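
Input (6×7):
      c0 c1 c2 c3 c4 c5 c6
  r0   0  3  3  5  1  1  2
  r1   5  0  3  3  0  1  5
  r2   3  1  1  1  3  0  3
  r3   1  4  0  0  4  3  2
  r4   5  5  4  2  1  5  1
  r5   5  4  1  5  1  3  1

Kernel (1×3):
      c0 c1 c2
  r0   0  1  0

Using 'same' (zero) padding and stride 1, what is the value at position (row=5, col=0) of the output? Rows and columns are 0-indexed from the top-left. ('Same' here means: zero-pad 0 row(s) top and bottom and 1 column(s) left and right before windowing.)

The receptive field on the zero-padded input at this output position is [0 5 4]. Elementwise product with the kernel and sum: 5·1.

5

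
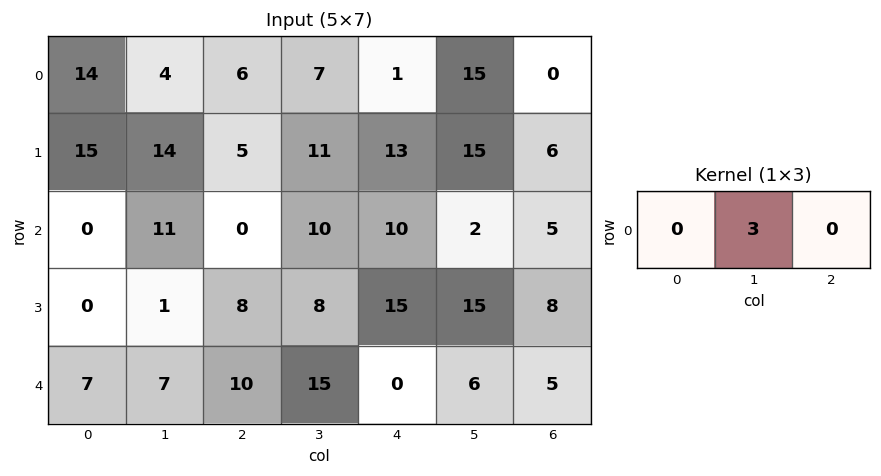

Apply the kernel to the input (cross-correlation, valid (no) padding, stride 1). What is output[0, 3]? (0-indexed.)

3

The receptive field on the input at this output position is [7 1 15]. Elementwise product with the kernel and sum: 1·3.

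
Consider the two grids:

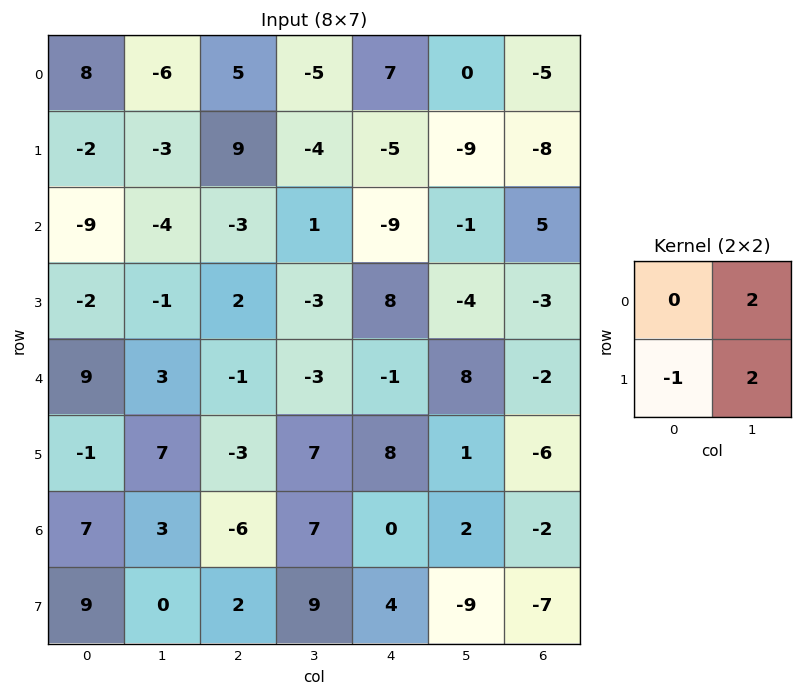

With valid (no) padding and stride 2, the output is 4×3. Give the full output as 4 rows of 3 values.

-16 -27 -13
-8 -6 -18
21 11 10
-3 30 -18

Output[0,0]: The receptive field on the input at this output position is [8 -6 / -2 -3]. Elementwise product with the kernel and sum: -6·2 + -2·-1 + -3·2.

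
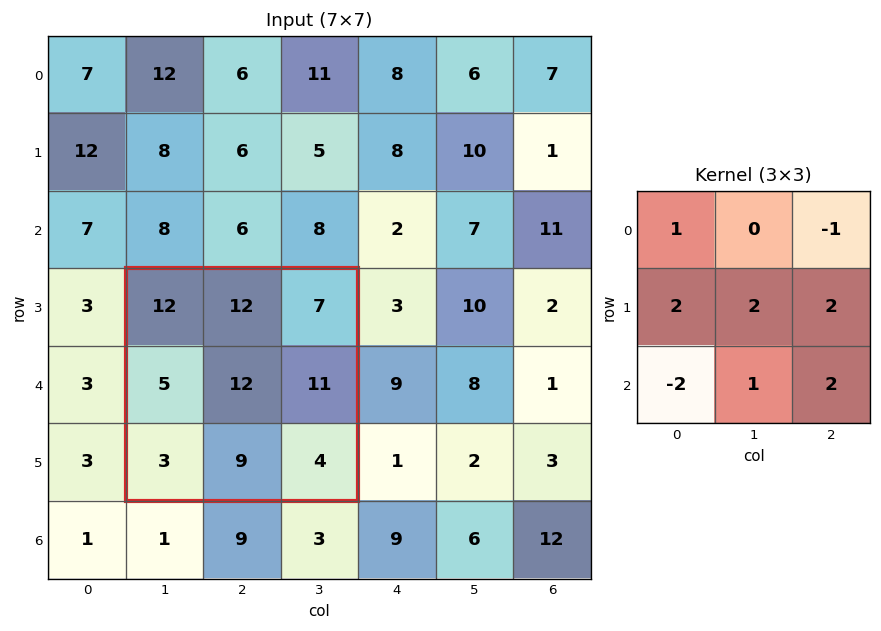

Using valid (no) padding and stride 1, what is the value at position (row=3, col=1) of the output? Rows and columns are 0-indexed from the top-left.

The receptive field on the input at this output position is [12 12 7 / 5 12 11 / 3 9 4]. Elementwise product with the kernel and sum: 12·1 + 7·-1 + 5·2 + 12·2 + 11·2 + 3·-2 + 9·1 + 4·2.

72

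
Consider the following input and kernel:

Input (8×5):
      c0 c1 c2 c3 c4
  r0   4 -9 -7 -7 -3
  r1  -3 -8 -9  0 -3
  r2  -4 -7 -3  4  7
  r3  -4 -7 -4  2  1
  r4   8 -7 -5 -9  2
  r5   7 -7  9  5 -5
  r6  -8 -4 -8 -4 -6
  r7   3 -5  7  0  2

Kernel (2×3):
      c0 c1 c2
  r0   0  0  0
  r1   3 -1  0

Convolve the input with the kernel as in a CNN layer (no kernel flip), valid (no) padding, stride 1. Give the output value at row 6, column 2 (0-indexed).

The receptive field on the input at this output position is [-8 -4 -6 / 7 0 2]. Elementwise product with the kernel and sum: 7·3 + 0·-1.

21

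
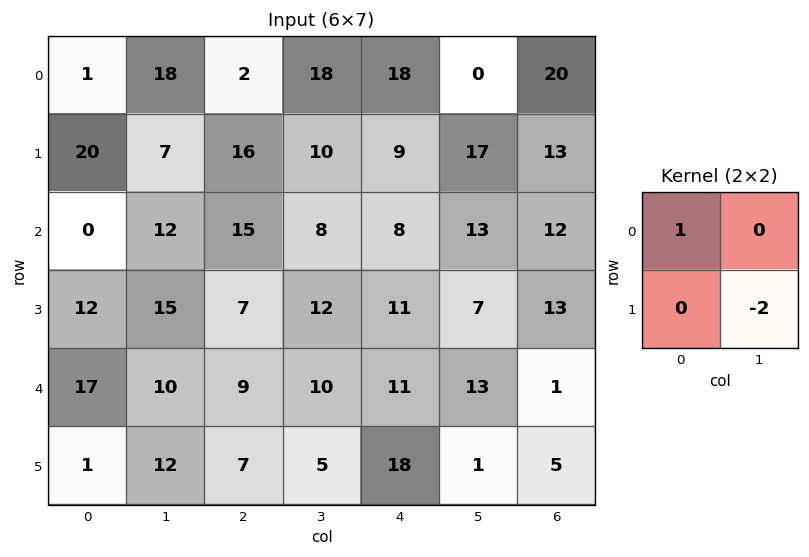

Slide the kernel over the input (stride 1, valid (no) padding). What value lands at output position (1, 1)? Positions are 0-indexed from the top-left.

The receptive field on the input at this output position is [7 16 / 12 15]. Elementwise product with the kernel and sum: 7·1 + 15·-2.

-23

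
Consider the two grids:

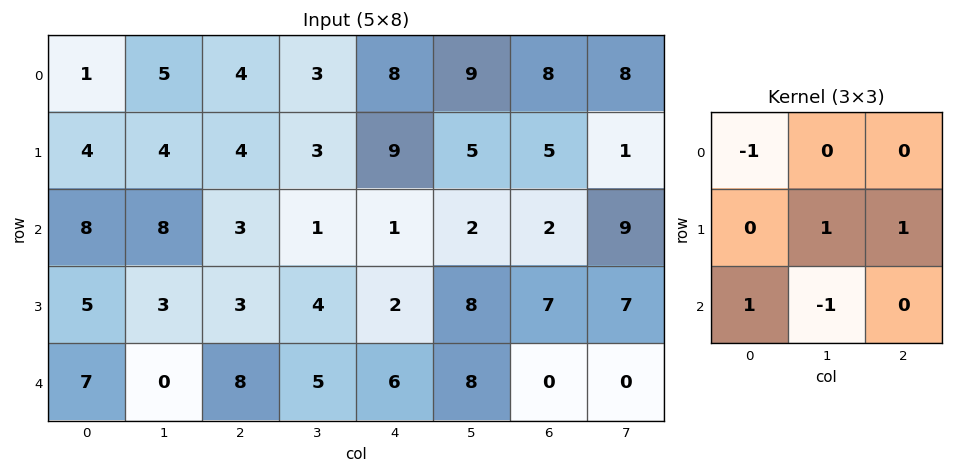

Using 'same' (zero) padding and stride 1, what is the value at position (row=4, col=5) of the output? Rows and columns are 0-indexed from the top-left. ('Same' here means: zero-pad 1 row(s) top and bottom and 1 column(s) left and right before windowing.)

The receptive field on the zero-padded input at this output position is [2 8 7 / 6 8 0 / 0 0 0]. Elementwise product with the kernel and sum: 2·-1 + 8·1 + 0·1 + 0·1 + 0·-1.

6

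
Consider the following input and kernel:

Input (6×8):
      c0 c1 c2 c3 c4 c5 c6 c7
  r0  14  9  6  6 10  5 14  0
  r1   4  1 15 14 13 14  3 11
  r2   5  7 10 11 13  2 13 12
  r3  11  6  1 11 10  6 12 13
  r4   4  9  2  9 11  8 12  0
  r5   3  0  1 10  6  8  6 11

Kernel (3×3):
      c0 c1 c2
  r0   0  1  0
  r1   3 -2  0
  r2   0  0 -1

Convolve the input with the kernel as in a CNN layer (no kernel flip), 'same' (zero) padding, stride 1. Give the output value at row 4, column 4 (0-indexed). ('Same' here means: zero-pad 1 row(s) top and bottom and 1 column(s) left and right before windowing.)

7

The receptive field on the zero-padded input at this output position is [11 10 6 / 9 11 8 / 10 6 8]. Elementwise product with the kernel and sum: 10·1 + 9·3 + 11·-2 + 8·-1.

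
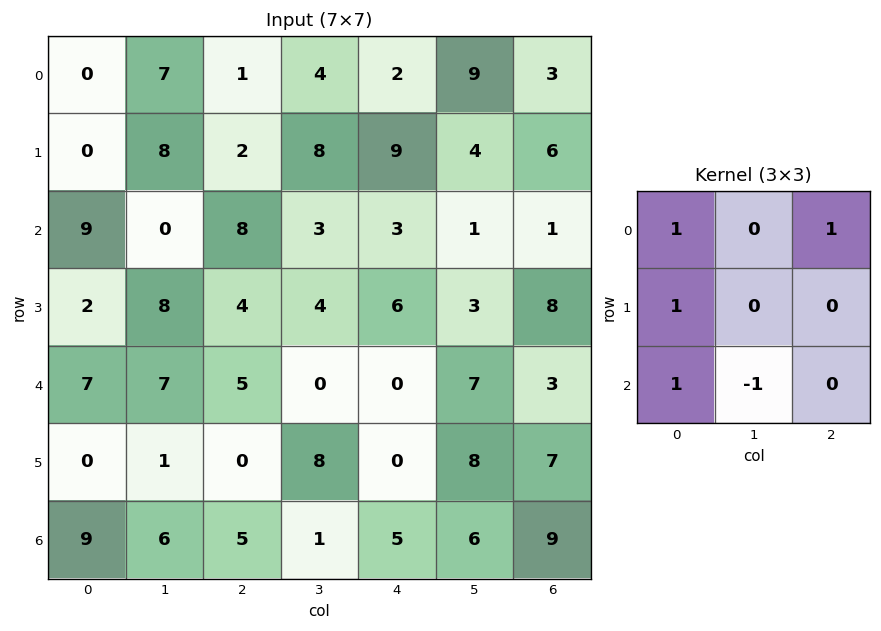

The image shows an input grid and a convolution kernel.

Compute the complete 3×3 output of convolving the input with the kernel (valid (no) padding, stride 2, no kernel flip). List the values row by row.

10 10 16
19 20 3
15 9 2

Output[0,0]: The receptive field on the input at this output position is [0 7 1 / 0 8 2 / 9 0 8]. Elementwise product with the kernel and sum: 0·1 + 1·1 + 0·1 + 9·1 + 0·-1.
Output[0,1]: The receptive field on the input at this output position is [1 4 2 / 2 8 9 / 8 3 3]. Elementwise product with the kernel and sum: 1·1 + 2·1 + 2·1 + 8·1 + 3·-1.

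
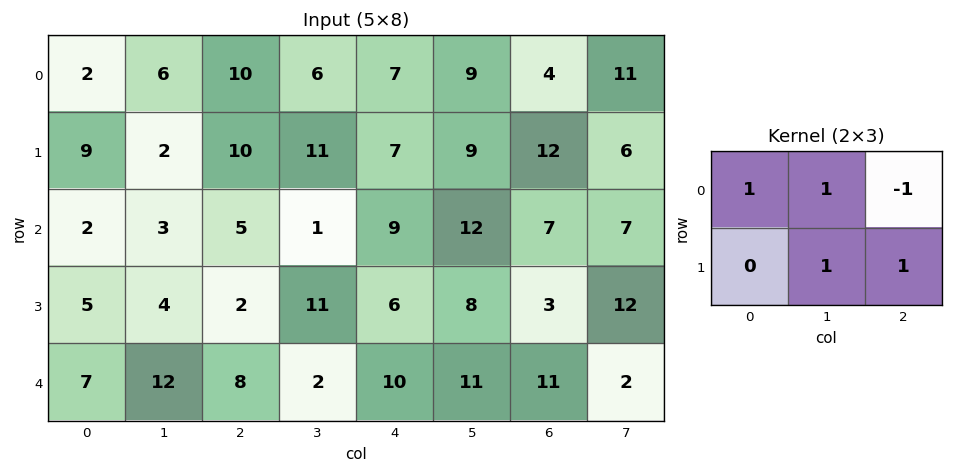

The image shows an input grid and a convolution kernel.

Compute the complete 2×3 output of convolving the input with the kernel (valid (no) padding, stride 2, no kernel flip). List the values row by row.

Output[0,0]: The receptive field on the input at this output position is [2 6 10 / 9 2 10]. Elementwise product with the kernel and sum: 2·1 + 6·1 + 10·-1 + 2·1 + 10·1.

10 27 33
6 14 25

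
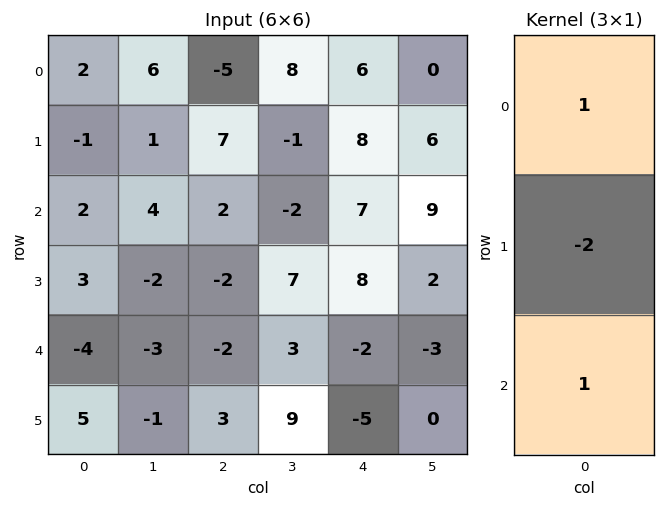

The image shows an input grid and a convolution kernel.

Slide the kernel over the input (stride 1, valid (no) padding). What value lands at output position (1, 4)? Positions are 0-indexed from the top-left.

2

The receptive field on the input at this output position is [8 / 7 / 8]. Elementwise product with the kernel and sum: 8·1 + 7·-2 + 8·1.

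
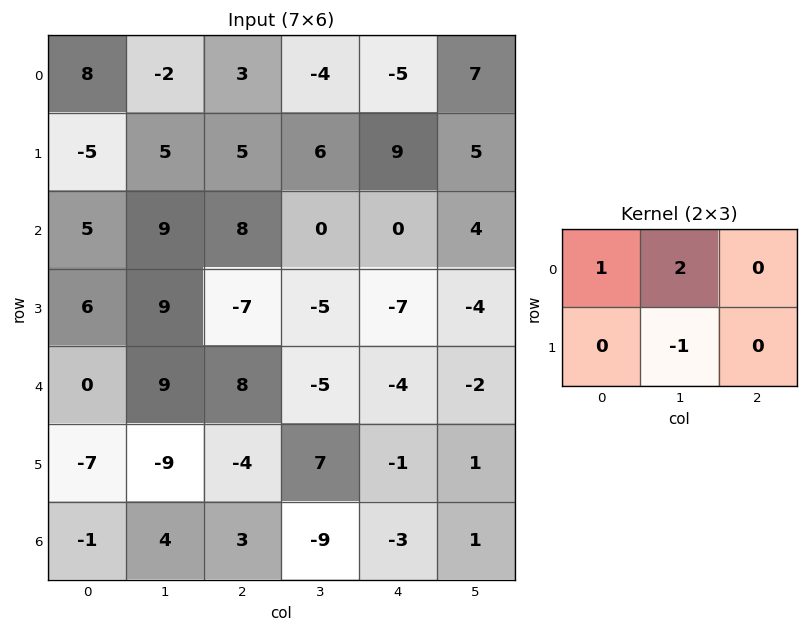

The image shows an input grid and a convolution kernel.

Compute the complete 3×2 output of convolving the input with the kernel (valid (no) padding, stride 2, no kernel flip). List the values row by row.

-1 -11
14 13
27 -9

Output[0,0]: The receptive field on the input at this output position is [8 -2 3 / -5 5 5]. Elementwise product with the kernel and sum: 8·1 + -2·2 + 5·-1.
Output[0,1]: The receptive field on the input at this output position is [3 -4 -5 / 5 6 9]. Elementwise product with the kernel and sum: 3·1 + -4·2 + 6·-1.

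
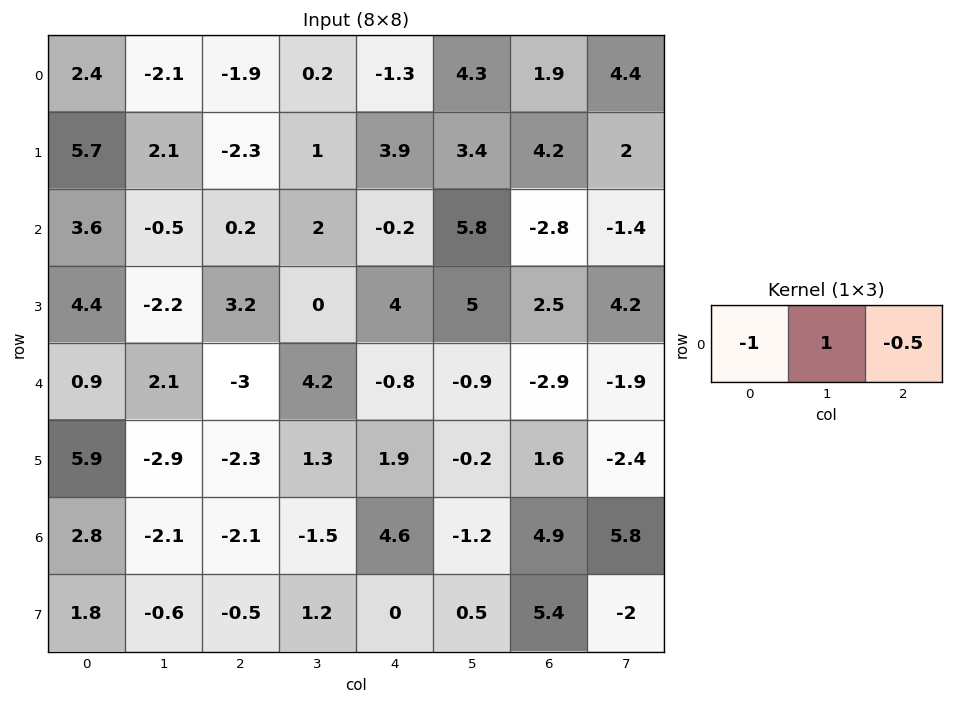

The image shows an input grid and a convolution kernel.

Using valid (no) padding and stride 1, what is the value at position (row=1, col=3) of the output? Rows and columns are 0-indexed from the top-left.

1.2

The receptive field on the input at this output position is [1 3.9 3.4]. Elementwise product with the kernel and sum: 1·-1 + 3.9·1 + 3.4·-0.5.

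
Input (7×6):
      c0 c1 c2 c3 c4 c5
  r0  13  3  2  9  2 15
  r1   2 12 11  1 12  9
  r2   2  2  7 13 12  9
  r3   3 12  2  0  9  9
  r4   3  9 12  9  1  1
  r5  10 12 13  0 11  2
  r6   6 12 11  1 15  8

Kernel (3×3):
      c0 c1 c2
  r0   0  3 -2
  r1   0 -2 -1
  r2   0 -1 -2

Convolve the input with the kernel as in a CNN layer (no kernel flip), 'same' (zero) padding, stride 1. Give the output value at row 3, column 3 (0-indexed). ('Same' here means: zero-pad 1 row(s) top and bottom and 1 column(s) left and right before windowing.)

The receptive field on the zero-padded input at this output position is [7 13 12 / 2 0 9 / 12 9 1]. Elementwise product with the kernel and sum: 13·3 + 12·-2 + 0·-2 + 9·-1 + 9·-1 + 1·-2.

-5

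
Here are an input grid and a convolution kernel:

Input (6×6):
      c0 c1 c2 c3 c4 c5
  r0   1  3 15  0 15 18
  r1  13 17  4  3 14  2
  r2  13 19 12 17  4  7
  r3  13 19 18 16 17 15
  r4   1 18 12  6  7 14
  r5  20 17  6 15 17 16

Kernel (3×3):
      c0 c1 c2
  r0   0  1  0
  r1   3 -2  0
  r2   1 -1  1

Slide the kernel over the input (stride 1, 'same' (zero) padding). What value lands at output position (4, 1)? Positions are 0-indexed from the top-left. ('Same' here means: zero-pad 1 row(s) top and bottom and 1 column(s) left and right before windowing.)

The receptive field on the zero-padded input at this output position is [13 19 18 / 1 18 12 / 20 17 6]. Elementwise product with the kernel and sum: 19·1 + 1·3 + 18·-2 + 20·1 + 17·-1 + 6·1.

-5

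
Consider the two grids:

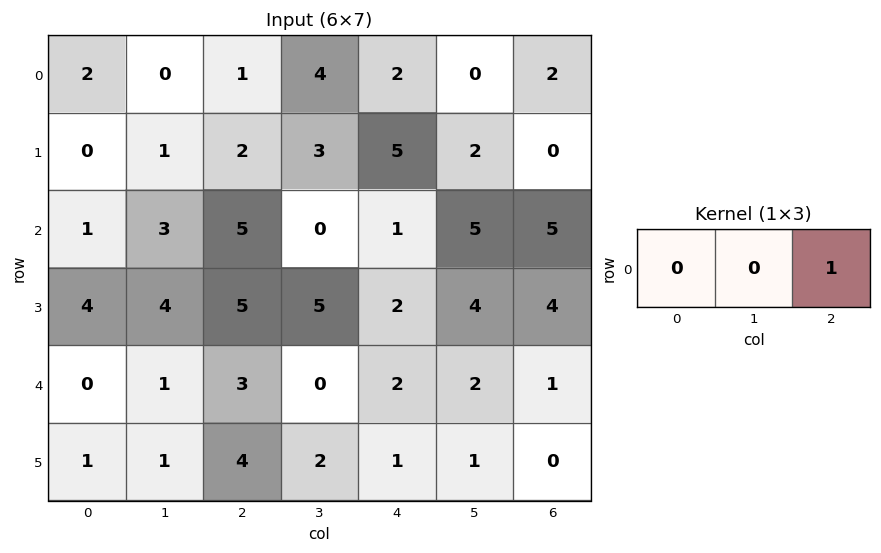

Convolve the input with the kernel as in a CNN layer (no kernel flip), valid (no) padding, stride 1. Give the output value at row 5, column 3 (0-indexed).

The receptive field on the input at this output position is [2 1 1]. Elementwise product with the kernel and sum: 1·1.

1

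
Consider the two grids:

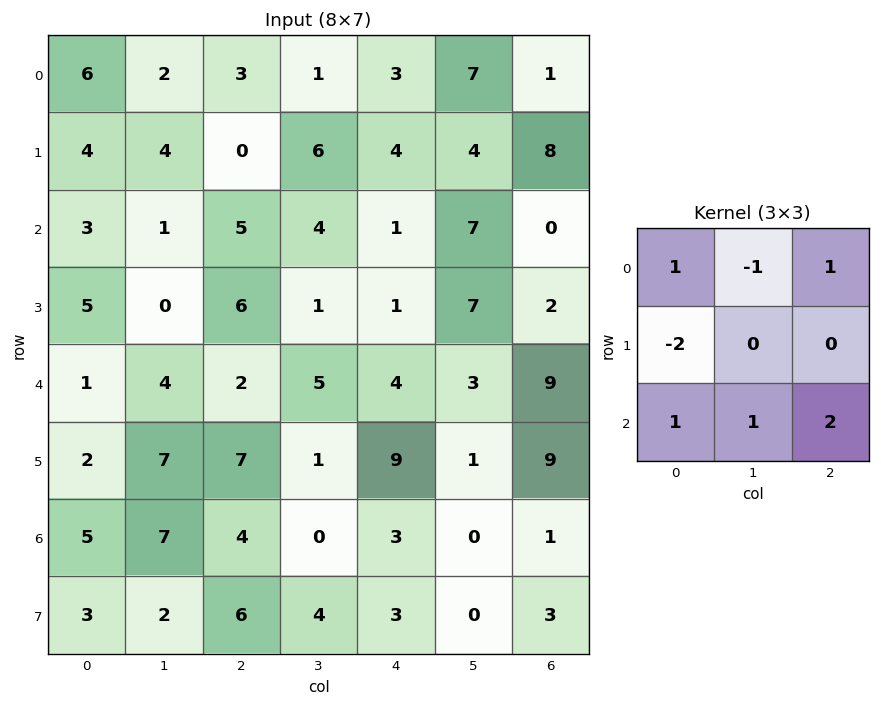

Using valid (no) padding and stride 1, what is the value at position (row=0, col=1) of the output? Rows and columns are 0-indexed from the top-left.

6

The receptive field on the input at this output position is [2 3 1 / 4 0 6 / 1 5 4]. Elementwise product with the kernel and sum: 2·1 + 3·-1 + 1·1 + 4·-2 + 1·1 + 5·1 + 4·2.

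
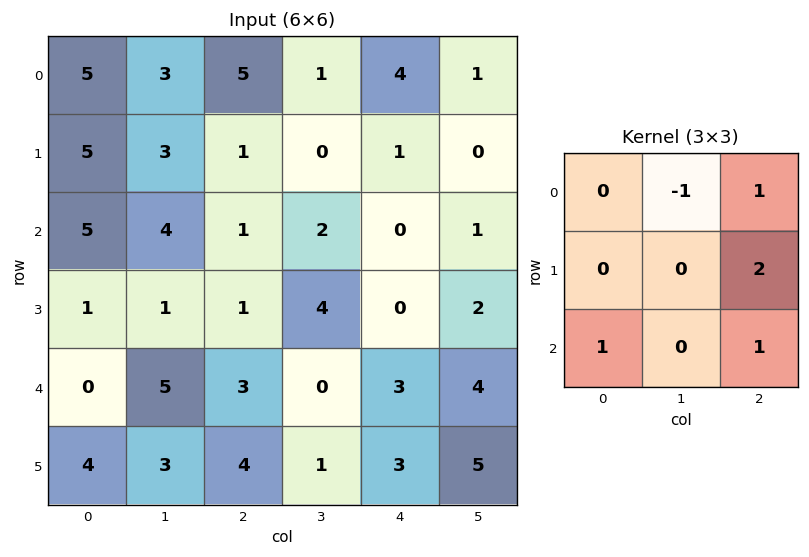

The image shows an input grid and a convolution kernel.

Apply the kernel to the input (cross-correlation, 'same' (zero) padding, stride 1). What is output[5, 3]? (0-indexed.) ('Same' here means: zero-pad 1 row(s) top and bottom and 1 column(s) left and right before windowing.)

The receptive field on the zero-padded input at this output position is [3 0 3 / 4 1 3 / 0 0 0]. Elementwise product with the kernel and sum: 0·-1 + 3·1 + 3·2 + 0·1 + 0·1.

9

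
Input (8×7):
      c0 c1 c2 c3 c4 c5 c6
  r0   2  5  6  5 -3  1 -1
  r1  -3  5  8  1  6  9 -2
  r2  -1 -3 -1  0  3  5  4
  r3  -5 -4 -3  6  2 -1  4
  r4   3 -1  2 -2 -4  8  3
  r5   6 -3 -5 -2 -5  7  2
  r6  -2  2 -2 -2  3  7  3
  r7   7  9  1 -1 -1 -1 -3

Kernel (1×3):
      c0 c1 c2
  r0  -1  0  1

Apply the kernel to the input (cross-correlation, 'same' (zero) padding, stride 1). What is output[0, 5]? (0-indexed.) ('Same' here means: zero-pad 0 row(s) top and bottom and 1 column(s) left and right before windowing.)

The receptive field on the zero-padded input at this output position is [-3 1 -1]. Elementwise product with the kernel and sum: -3·-1 + -1·1.

2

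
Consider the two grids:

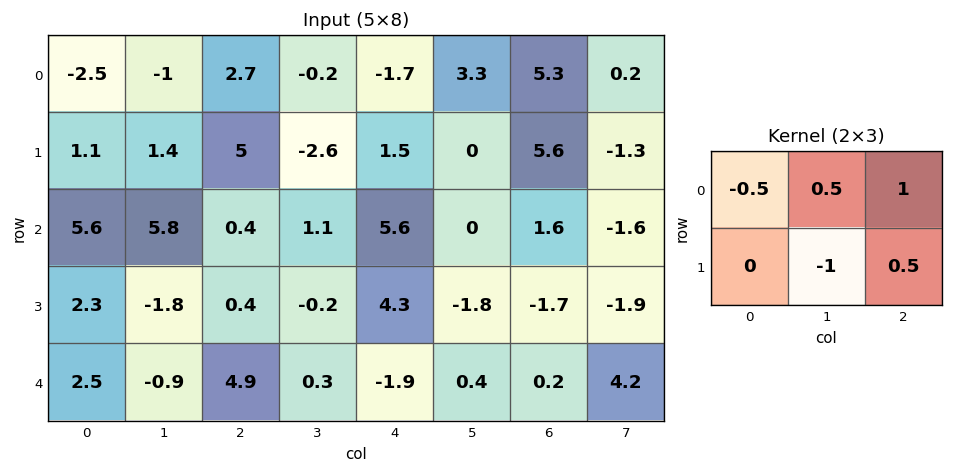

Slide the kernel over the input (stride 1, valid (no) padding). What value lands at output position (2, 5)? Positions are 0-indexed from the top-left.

-0.05

The receptive field on the input at this output position is [0 1.6 -1.6 / -1.8 -1.7 -1.9]. Elementwise product with the kernel and sum: 0·-0.5 + 1.6·0.5 + -1.6·1 + -1.7·-1 + -1.9·0.5.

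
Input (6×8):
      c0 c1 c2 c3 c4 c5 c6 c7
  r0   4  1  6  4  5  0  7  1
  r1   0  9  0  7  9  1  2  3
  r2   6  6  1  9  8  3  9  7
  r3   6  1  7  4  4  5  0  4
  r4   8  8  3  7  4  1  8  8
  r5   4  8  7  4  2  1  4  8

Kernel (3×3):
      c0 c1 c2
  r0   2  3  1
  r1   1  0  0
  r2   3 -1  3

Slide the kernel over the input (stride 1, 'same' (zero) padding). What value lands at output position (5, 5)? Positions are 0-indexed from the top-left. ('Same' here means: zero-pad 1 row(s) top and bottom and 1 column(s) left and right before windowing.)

The receptive field on the zero-padded input at this output position is [4 1 8 / 2 1 4 / 0 0 0]. Elementwise product with the kernel and sum: 4·2 + 1·3 + 8·1 + 2·1 + 0·3 + 0·-1 + 0·3.

21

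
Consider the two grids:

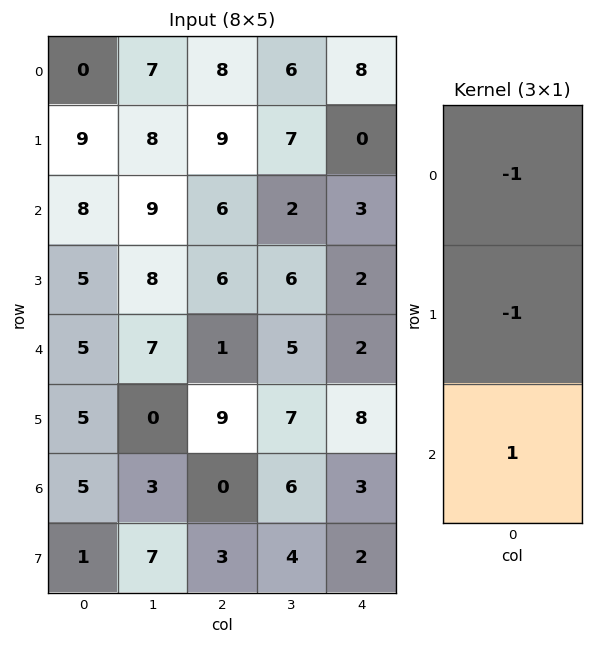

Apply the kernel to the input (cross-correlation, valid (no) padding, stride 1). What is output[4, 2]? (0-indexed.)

-10

The receptive field on the input at this output position is [1 / 9 / 0]. Elementwise product with the kernel and sum: 1·-1 + 9·-1 + 0·1.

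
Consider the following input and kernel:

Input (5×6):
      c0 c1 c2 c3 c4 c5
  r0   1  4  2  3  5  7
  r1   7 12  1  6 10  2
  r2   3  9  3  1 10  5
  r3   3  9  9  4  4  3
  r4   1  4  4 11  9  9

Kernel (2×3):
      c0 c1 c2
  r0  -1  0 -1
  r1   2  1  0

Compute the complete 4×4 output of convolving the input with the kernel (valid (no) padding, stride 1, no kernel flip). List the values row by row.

23 18 1 12
7 3 -4 4
9 17 9 6
-6 -1 6 24

Output[0,0]: The receptive field on the input at this output position is [1 4 2 / 7 12 1]. Elementwise product with the kernel and sum: 1·-1 + 2·-1 + 7·2 + 12·1.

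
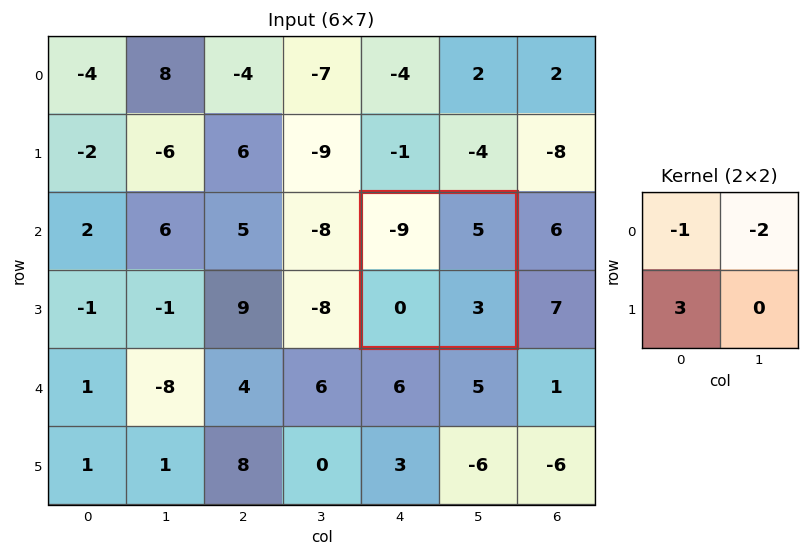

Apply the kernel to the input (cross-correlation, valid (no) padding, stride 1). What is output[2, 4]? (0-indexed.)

-1

The receptive field on the input at this output position is [-9 5 / 0 3]. Elementwise product with the kernel and sum: -9·-1 + 5·-2 + 0·3.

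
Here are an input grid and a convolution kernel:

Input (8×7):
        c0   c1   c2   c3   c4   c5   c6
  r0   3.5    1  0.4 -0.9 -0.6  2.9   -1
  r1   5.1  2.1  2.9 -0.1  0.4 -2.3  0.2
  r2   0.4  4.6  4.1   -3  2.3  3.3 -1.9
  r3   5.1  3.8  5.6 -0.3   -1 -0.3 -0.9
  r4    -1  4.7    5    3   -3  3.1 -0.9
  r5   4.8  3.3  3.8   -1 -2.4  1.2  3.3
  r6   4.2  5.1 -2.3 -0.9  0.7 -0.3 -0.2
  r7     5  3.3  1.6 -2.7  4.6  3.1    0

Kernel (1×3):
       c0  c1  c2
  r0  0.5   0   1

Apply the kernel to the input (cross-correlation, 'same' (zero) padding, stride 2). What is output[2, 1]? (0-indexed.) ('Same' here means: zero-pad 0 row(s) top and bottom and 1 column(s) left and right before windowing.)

5.35

The receptive field on the zero-padded input at this output position is [4.7 5 3]. Elementwise product with the kernel and sum: 4.7·0.5 + 3·1.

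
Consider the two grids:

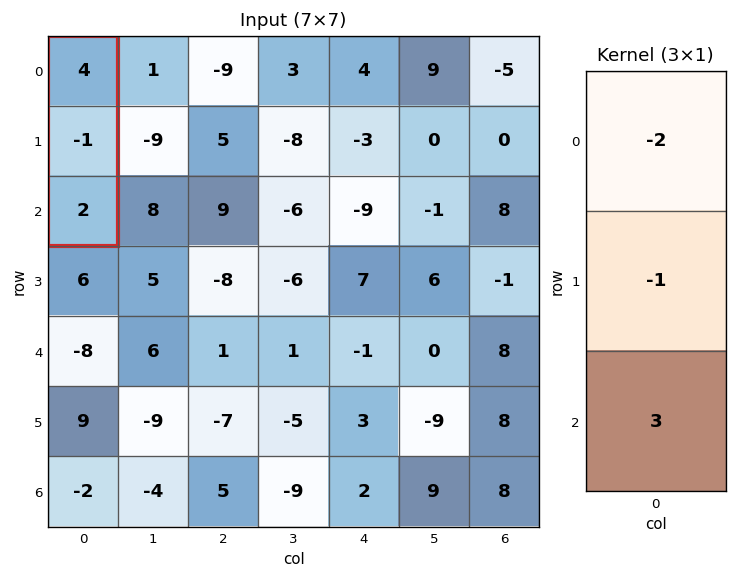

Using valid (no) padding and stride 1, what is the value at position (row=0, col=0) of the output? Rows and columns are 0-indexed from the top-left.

The receptive field on the input at this output position is [4 / -1 / 2]. Elementwise product with the kernel and sum: 4·-2 + -1·-1 + 2·3.

-1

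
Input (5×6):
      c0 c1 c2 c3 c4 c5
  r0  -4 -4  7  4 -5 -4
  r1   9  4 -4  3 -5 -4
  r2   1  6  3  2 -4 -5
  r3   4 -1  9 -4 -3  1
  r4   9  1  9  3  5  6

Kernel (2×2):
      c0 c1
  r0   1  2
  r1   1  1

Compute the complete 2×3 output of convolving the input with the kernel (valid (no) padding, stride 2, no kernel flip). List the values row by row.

1 14 -22
16 12 -16

Output[0,0]: The receptive field on the input at this output position is [-4 -4 / 9 4]. Elementwise product with the kernel and sum: -4·1 + -4·2 + 9·1 + 4·1.
Output[0,1]: The receptive field on the input at this output position is [7 4 / -4 3]. Elementwise product with the kernel and sum: 7·1 + 4·2 + -4·1 + 3·1.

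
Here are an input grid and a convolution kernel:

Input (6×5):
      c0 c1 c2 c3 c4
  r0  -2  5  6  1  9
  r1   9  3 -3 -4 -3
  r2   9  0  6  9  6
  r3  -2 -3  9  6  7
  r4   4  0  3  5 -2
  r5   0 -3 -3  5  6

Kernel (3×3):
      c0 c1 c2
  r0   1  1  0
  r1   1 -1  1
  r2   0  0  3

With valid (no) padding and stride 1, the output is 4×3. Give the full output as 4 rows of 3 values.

Output[0,0]: The receptive field on the input at this output position is [-2 5 6 / 9 3 -3 / 9 0 6]. Elementwise product with the kernel and sum: -2·1 + 5·1 + 9·1 + 3·-1 + -3·1 + 6·3.
Output[0,1]: The receptive field on the input at this output position is [5 6 1 / 3 -3 -4 / 0 6 9]. Elementwise product with the kernel and sum: 5·1 + 6·1 + 3·1 + -3·-1 + -4·1 + 9·3.

24 40 23
54 21 17
28 15 19
-7 23 29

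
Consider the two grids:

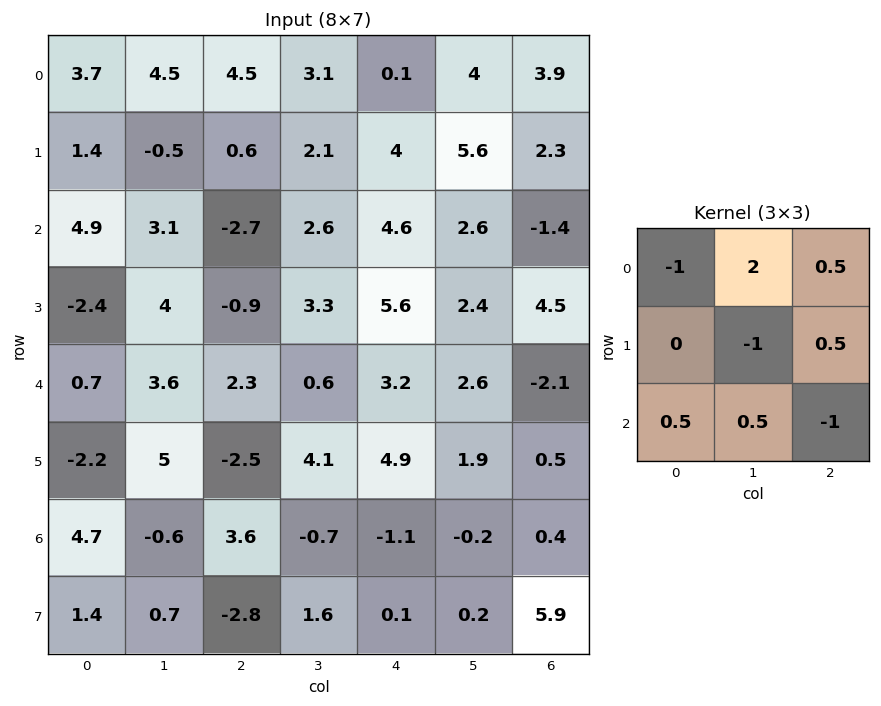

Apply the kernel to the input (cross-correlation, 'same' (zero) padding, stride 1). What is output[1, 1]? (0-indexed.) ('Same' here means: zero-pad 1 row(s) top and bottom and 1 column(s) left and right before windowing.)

The receptive field on the zero-padded input at this output position is [3.7 4.5 4.5 / 1.4 -0.5 0.6 / 4.9 3.1 -2.7]. Elementwise product with the kernel and sum: 3.7·-1 + 4.5·2 + 4.5·0.5 + -0.5·-1 + 0.6·0.5 + 4.9·0.5 + 3.1·0.5 + -2.7·-1.

15.05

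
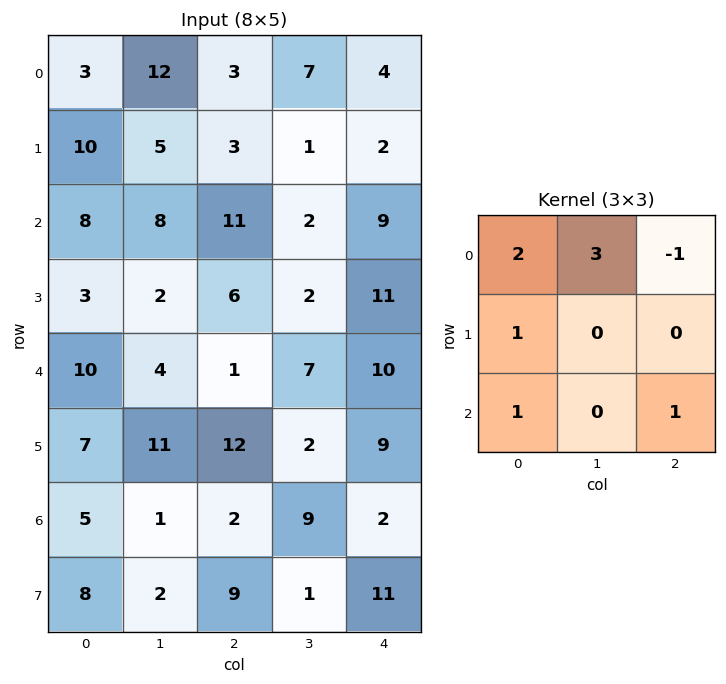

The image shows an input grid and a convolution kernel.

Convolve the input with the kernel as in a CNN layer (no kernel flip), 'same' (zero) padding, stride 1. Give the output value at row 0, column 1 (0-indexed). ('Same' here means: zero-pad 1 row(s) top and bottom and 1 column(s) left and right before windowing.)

16

The receptive field on the zero-padded input at this output position is [0 0 0 / 3 12 3 / 10 5 3]. Elementwise product with the kernel and sum: 0·2 + 0·3 + 0·-1 + 3·1 + 10·1 + 3·1.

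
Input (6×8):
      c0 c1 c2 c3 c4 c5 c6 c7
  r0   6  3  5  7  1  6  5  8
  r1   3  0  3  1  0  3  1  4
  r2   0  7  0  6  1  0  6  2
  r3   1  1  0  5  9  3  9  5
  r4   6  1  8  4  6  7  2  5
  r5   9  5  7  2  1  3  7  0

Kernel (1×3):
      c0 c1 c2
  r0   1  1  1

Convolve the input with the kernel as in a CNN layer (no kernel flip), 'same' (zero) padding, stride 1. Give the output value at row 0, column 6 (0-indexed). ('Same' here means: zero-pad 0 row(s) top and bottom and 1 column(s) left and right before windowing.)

The receptive field on the zero-padded input at this output position is [6 5 8]. Elementwise product with the kernel and sum: 6·1 + 5·1 + 8·1.

19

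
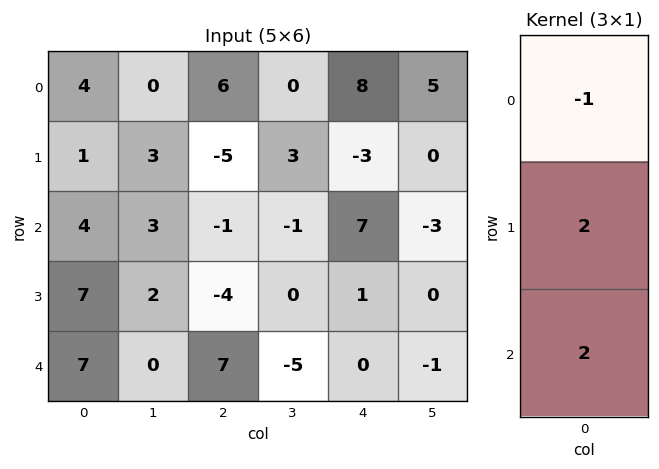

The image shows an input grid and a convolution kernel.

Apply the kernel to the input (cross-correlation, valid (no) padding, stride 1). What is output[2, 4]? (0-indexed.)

The receptive field on the input at this output position is [7 / 1 / 0]. Elementwise product with the kernel and sum: 7·-1 + 1·2 + 0·2.

-5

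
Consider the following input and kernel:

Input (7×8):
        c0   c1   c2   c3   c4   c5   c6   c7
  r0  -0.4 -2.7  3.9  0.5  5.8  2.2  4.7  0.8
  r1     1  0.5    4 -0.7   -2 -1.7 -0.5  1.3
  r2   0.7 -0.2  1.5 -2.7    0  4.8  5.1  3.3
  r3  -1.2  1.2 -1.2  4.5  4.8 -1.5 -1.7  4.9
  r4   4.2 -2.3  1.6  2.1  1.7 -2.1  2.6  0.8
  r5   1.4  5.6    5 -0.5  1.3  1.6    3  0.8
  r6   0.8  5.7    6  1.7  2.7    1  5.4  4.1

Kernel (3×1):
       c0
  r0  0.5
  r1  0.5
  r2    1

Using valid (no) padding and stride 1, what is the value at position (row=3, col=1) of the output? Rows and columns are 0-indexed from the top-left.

5.05

The receptive field on the input at this output position is [1.2 / -2.3 / 5.6]. Elementwise product with the kernel and sum: 1.2·0.5 + -2.3·0.5 + 5.6·1.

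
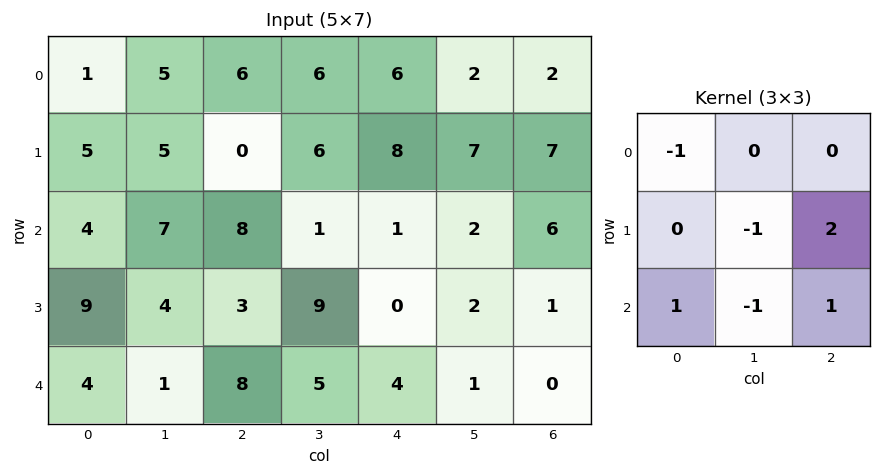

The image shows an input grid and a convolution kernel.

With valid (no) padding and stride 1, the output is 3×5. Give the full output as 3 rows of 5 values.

-1 7 12 2 6
12 -1 -5 8 1
9 6 -10 5 2

Output[0,0]: The receptive field on the input at this output position is [1 5 6 / 5 5 0 / 4 7 8]. Elementwise product with the kernel and sum: 1·-1 + 5·-1 + 0·2 + 4·1 + 7·-1 + 8·1.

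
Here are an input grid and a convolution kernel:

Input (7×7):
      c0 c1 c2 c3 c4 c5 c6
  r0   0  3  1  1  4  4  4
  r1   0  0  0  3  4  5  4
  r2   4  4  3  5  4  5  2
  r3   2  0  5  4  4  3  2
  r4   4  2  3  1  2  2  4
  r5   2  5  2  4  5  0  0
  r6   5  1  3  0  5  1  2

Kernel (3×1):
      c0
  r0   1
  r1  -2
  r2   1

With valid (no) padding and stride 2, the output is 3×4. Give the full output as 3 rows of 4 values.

4 4 0 -2
4 -4 -2 2
5 2 -3 6

Output[0,0]: The receptive field on the input at this output position is [0 / 0 / 4]. Elementwise product with the kernel and sum: 0·1 + 0·-2 + 4·1.
Output[0,1]: The receptive field on the input at this output position is [1 / 0 / 3]. Elementwise product with the kernel and sum: 1·1 + 0·-2 + 3·1.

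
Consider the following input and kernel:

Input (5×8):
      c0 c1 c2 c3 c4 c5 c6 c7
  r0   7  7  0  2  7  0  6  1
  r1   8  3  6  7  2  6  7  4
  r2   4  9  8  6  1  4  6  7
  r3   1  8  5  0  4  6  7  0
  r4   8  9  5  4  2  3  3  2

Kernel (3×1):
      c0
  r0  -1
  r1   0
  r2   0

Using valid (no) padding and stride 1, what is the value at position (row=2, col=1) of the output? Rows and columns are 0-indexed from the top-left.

-9

The receptive field on the input at this output position is [9 / 8 / 9]. Elementwise product with the kernel and sum: 9·-1.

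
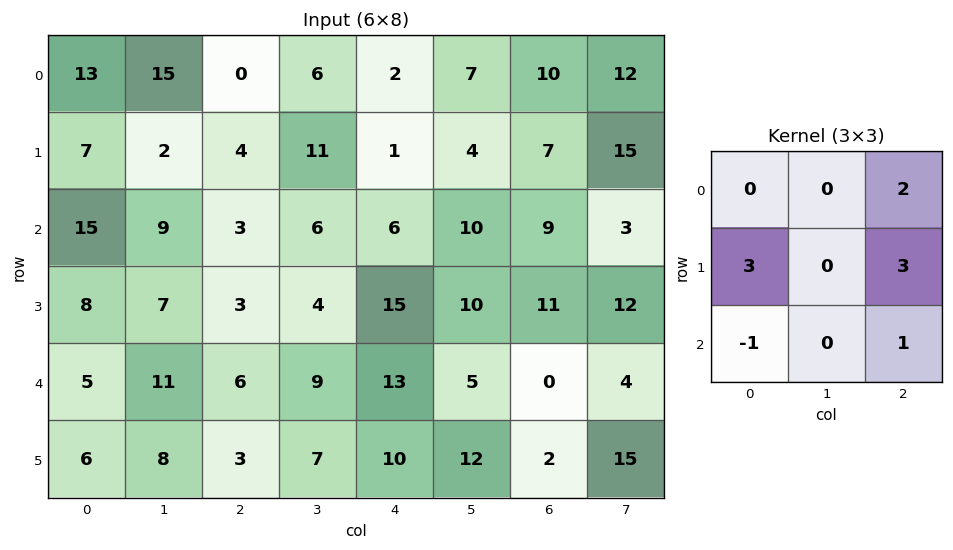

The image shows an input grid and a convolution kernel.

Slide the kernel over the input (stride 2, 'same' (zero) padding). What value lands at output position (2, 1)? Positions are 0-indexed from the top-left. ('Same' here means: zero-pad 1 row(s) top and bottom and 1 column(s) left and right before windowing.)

The receptive field on the zero-padded input at this output position is [7 3 4 / 11 6 9 / 8 3 7]. Elementwise product with the kernel and sum: 4·2 + 11·3 + 9·3 + 8·-1 + 7·1.

67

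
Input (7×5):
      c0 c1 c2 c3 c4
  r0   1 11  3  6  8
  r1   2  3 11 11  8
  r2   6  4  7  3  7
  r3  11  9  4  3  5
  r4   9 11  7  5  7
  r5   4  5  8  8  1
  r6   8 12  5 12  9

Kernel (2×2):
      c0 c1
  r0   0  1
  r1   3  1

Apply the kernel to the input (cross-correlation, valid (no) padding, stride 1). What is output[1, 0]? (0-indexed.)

The receptive field on the input at this output position is [2 3 / 6 4]. Elementwise product with the kernel and sum: 3·1 + 6·3 + 4·1.

25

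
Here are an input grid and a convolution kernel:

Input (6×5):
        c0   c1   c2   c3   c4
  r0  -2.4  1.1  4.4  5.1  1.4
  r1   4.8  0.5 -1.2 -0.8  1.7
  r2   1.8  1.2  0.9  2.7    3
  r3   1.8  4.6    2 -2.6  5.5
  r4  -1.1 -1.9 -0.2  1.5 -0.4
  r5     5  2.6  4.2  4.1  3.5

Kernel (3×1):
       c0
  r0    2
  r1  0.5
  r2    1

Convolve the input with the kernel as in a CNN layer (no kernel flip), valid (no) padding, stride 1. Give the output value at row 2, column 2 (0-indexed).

2.6

The receptive field on the input at this output position is [0.9 / 2 / -0.2]. Elementwise product with the kernel and sum: 0.9·2 + 2·0.5 + -0.2·1.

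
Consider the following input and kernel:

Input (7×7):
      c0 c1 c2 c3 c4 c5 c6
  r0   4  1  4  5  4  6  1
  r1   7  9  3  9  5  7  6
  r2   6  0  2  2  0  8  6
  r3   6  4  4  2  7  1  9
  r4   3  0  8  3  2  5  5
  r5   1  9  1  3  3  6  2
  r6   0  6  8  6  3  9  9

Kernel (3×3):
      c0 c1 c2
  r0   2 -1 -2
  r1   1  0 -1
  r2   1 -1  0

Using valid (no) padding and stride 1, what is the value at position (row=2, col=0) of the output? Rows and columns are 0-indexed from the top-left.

13

The receptive field on the input at this output position is [6 0 2 / 6 4 4 / 3 0 8]. Elementwise product with the kernel and sum: 6·2 + 0·-1 + 2·-2 + 6·1 + 4·-1 + 3·1 + 0·-1.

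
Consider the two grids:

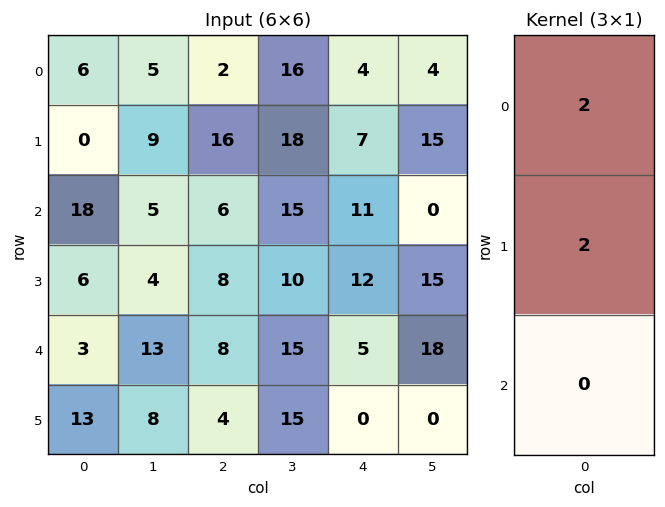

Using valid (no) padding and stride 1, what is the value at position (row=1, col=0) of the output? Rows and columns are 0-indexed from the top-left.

36

The receptive field on the input at this output position is [0 / 18 / 6]. Elementwise product with the kernel and sum: 0·2 + 18·2.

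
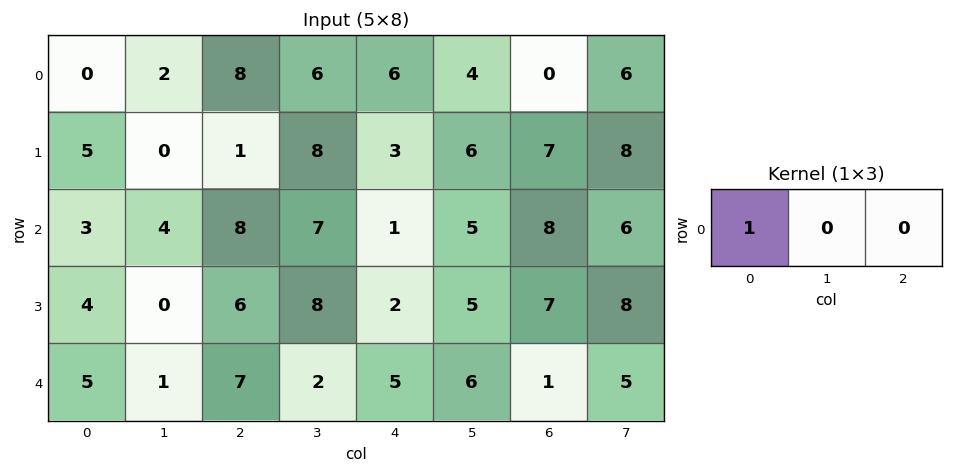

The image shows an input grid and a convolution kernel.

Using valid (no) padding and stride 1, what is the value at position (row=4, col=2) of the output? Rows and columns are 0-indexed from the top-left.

7

The receptive field on the input at this output position is [7 2 5]. Elementwise product with the kernel and sum: 7·1.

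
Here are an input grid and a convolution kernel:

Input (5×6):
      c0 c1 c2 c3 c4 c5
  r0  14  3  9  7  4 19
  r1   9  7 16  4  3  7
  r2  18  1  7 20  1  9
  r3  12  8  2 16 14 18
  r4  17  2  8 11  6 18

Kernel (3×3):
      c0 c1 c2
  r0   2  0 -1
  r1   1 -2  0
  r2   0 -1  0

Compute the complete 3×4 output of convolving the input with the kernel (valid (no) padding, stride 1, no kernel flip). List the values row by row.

Output[0,0]: The receptive field on the input at this output position is [14 3 9 / 9 7 16 / 18 1 7]. Elementwise product with the kernel and sum: 14·2 + 9·-1 + 9·1 + 7·-2 + 1·-1.
Output[0,1]: The receptive field on the input at this output position is [3 9 7 / 7 16 4 / 1 7 20]. Elementwise product with the kernel and sum: 3·2 + 7·-1 + 7·1 + 16·-2 + 7·-1.

13 -33 2 -8
10 -5 -20 5
23 -22 -28 13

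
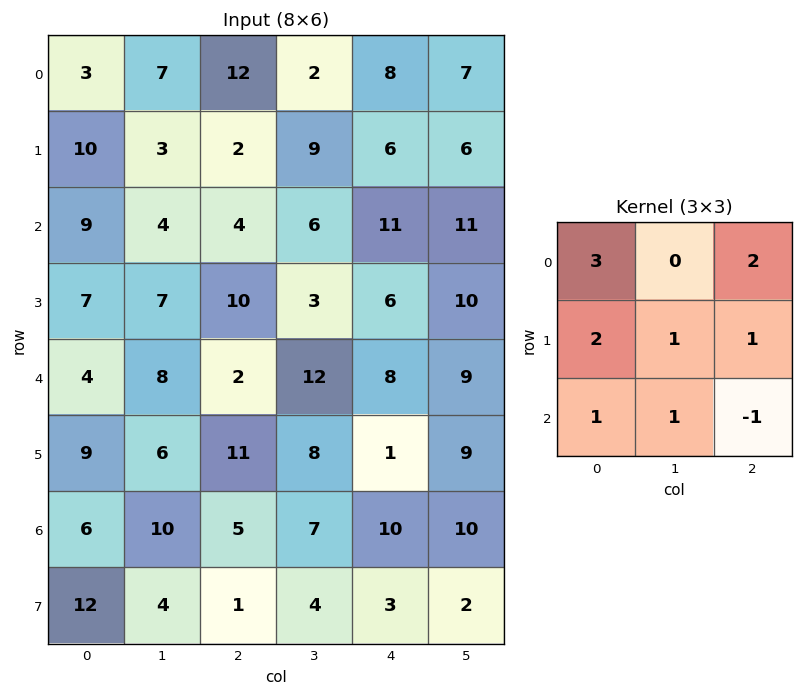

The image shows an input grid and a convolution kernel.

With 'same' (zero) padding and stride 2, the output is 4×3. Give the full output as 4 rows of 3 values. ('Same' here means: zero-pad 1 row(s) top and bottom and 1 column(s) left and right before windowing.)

Output[0,0]: The receptive field on the zero-padded input at this output position is [0 0 0 / 0 3 7 / 0 10 3]. Elementwise product with the kernel and sum: 0·3 + 0·2 + 0·2 + 3·1 + 7·1 + 0·1 + 10·1 + 3·-1.
Output[0,1]: The receptive field on the zero-padded input at this output position is [0 0 0 / 7 12 2 / 3 2 9]. Elementwise product with the kernel and sum: 0·3 + 0·2 + 7·2 + 12·1 + 2·1 + 3·1 + 2·1 + 9·-1.

17 24 28
19 59 72
29 66 70
36 67 81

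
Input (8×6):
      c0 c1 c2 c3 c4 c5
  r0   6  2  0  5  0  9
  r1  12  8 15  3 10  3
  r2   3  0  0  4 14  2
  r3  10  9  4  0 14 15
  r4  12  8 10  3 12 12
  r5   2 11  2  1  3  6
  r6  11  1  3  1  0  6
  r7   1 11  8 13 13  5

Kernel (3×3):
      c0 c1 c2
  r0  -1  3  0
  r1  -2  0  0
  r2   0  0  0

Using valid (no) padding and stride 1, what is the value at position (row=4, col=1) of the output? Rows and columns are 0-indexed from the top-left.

The receptive field on the input at this output position is [8 10 3 / 11 2 1 / 1 3 1]. Elementwise product with the kernel and sum: 8·-1 + 10·3 + 11·-2.

0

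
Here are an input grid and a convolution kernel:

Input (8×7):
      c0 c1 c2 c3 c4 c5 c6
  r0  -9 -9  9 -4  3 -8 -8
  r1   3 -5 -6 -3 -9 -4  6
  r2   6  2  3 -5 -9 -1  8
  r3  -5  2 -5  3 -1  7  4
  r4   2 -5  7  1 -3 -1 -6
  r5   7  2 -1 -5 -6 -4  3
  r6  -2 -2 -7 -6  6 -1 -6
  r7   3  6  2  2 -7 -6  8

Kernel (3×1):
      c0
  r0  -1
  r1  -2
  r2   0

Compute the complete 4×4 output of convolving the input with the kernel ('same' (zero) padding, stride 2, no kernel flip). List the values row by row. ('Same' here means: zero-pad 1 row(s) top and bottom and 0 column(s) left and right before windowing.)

18 -18 -6 16
-15 0 27 -22
1 -9 7 8
-3 15 -6 9

Output[0,0]: The receptive field on the zero-padded input at this output position is [0 / -9 / 3]. Elementwise product with the kernel and sum: 0·-1 + -9·-2.
Output[0,1]: The receptive field on the zero-padded input at this output position is [0 / 9 / -6]. Elementwise product with the kernel and sum: 0·-1 + 9·-2.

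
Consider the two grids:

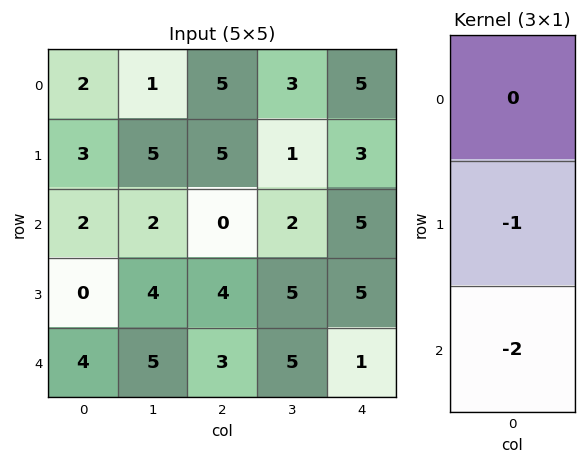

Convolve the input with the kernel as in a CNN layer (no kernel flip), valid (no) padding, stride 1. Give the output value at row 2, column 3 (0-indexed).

The receptive field on the input at this output position is [2 / 5 / 5]. Elementwise product with the kernel and sum: 5·-1 + 5·-2.

-15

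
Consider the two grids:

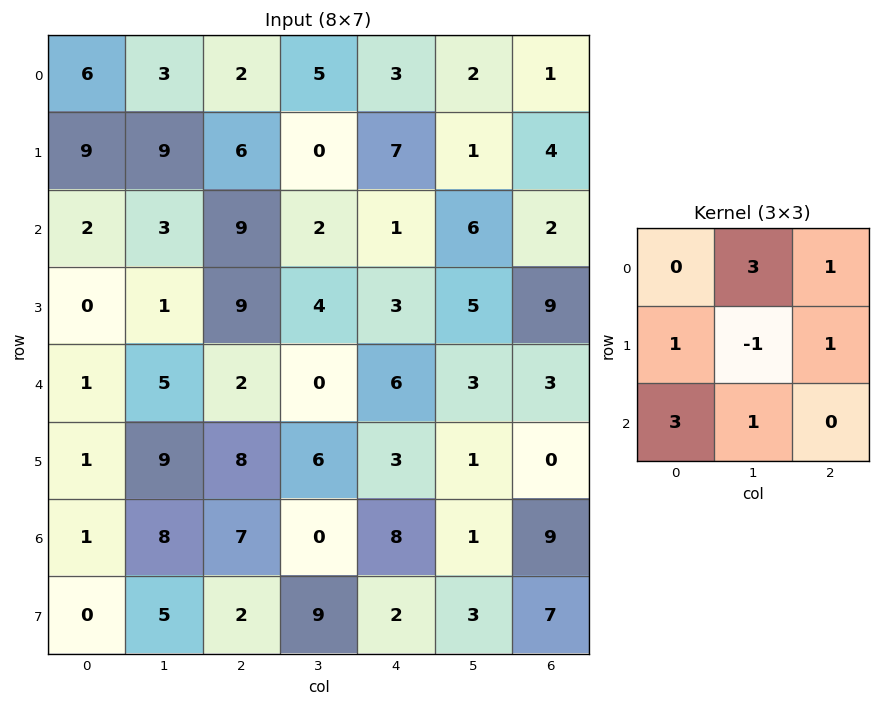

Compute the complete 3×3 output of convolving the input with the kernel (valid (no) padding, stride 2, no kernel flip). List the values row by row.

26 60 26
34 21 48
28 32 39

Output[0,0]: The receptive field on the input at this output position is [6 3 2 / 9 9 6 / 2 3 9]. Elementwise product with the kernel and sum: 3·3 + 2·1 + 9·1 + 9·-1 + 6·1 + 2·3 + 3·1.
Output[0,1]: The receptive field on the input at this output position is [2 5 3 / 6 0 7 / 9 2 1]. Elementwise product with the kernel and sum: 5·3 + 3·1 + 6·1 + 0·-1 + 7·1 + 9·3 + 2·1.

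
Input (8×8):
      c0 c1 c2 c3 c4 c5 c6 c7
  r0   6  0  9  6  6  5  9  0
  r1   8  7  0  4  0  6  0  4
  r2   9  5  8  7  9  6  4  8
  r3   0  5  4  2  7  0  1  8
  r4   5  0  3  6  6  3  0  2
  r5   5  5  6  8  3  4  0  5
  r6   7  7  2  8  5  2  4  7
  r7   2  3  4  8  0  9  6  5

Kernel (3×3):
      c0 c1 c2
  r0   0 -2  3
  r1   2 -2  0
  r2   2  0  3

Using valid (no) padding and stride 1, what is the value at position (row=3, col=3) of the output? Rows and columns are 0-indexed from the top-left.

The receptive field on the input at this output position is [2 7 0 / 6 6 3 / 8 3 4]. Elementwise product with the kernel and sum: 7·-2 + 0·3 + 6·2 + 6·-2 + 8·2 + 4·3.

14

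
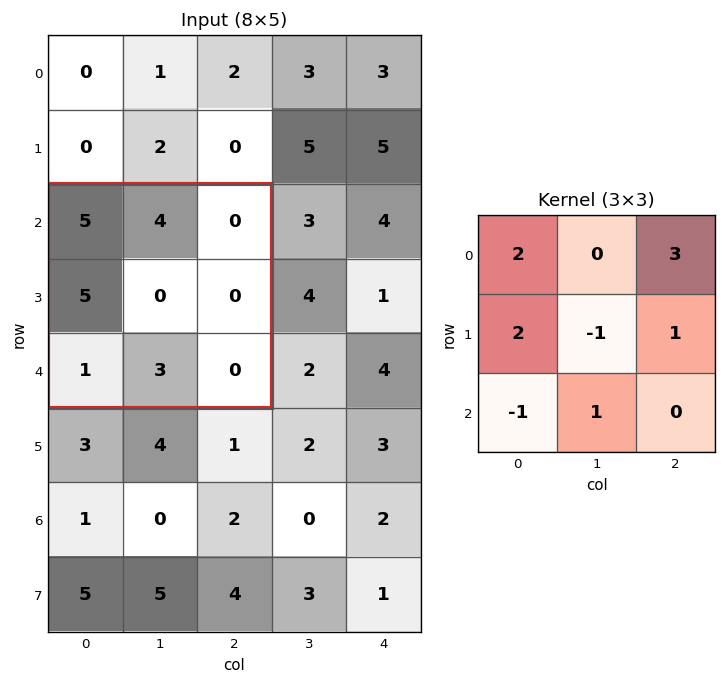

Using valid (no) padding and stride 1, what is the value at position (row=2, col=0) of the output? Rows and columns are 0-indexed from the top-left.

The receptive field on the input at this output position is [5 4 0 / 5 0 0 / 1 3 0]. Elementwise product with the kernel and sum: 5·2 + 0·3 + 5·2 + 0·-1 + 0·1 + 1·-1 + 3·1.

22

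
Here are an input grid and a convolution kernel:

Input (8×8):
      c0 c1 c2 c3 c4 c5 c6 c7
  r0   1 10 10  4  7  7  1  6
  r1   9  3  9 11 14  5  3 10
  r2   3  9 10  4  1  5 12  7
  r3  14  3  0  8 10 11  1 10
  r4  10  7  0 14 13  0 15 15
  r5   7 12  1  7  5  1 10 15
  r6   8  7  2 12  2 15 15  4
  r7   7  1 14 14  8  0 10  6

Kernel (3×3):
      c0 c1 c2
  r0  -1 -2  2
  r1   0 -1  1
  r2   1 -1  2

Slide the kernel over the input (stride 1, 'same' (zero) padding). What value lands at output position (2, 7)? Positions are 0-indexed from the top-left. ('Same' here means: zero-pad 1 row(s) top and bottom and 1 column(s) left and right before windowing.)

-39

The receptive field on the zero-padded input at this output position is [3 10 0 / 12 7 0 / 1 10 0]. Elementwise product with the kernel and sum: 3·-1 + 10·-2 + 0·2 + 7·-1 + 0·1 + 1·1 + 10·-1 + 0·2.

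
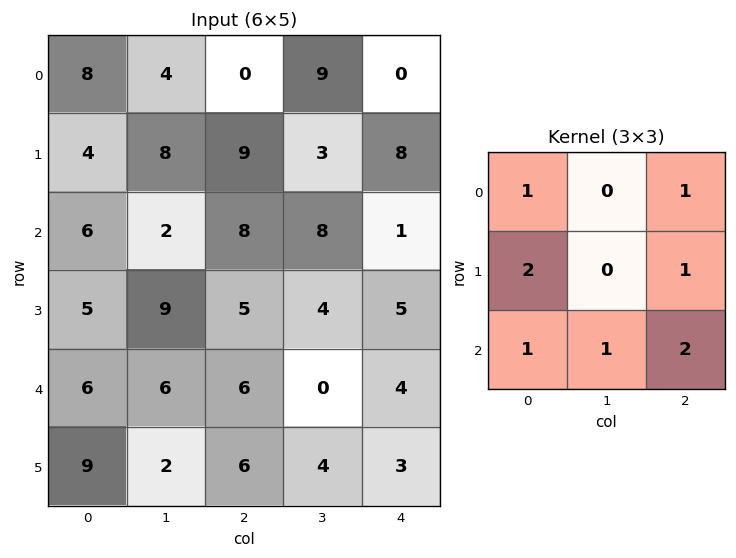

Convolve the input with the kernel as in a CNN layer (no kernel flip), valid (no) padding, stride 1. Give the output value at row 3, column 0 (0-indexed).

51

The receptive field on the input at this output position is [5 9 5 / 6 6 6 / 9 2 6]. Elementwise product with the kernel and sum: 5·1 + 5·1 + 6·2 + 6·1 + 9·1 + 2·1 + 6·2.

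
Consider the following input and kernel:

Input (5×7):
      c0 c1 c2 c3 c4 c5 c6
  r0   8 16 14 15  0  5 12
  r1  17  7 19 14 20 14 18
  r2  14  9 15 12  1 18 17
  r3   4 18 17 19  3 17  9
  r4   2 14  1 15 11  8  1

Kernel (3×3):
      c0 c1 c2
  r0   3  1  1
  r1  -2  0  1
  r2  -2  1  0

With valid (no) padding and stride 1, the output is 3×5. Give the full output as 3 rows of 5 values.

Output[0,0]: The receptive field on the input at this output position is [8 16 14 / 17 7 19 / 14 9 15]. Elementwise product with the kernel and sum: 8·3 + 16·1 + 14·1 + 17·-2 + 19·1 + 14·-2 + 9·1.

20 74 21 13 11
74 29 47 35 118
85 10 40 15 27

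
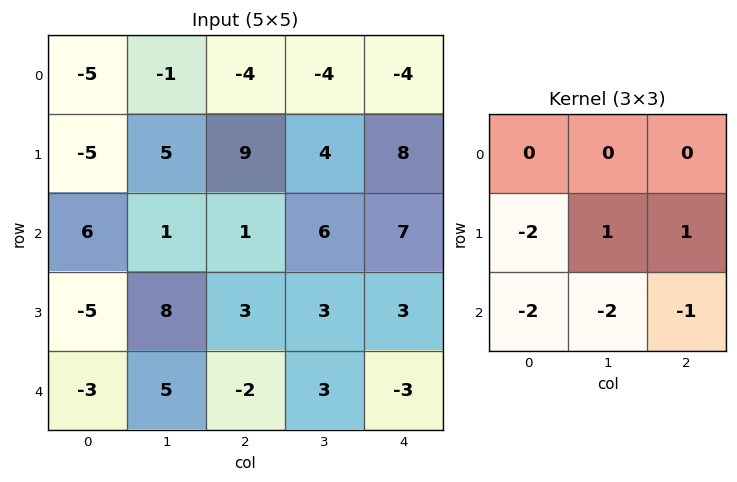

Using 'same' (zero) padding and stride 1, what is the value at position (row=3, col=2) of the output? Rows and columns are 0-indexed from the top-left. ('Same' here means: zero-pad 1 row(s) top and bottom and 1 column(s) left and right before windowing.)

-19

The receptive field on the zero-padded input at this output position is [1 1 6 / 8 3 3 / 5 -2 3]. Elementwise product with the kernel and sum: 8·-2 + 3·1 + 3·1 + 5·-2 + -2·-2 + 3·-1.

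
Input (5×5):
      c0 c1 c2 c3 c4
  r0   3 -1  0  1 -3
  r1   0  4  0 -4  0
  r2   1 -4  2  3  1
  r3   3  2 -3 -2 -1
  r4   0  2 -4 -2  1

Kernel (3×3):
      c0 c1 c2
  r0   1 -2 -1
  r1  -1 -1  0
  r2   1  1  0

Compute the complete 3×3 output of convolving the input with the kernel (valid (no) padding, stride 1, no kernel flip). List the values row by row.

Output[0,0]: The receptive field on the input at this output position is [3 -1 0 / 0 4 0 / 1 -4 2]. Elementwise product with the kernel and sum: 3·1 + -1·-2 + 0·-1 + 0·-1 + 4·-1 + 1·1 + -4·1.

-2 -8 10
0 9 -2
4 -12 -6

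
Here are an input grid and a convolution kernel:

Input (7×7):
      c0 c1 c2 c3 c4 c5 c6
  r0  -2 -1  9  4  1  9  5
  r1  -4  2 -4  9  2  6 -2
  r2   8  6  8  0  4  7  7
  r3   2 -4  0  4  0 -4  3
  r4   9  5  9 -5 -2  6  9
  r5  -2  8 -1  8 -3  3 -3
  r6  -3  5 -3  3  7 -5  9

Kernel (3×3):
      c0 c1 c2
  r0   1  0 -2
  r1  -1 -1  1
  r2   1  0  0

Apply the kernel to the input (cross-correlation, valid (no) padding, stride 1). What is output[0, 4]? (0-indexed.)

-15

The receptive field on the input at this output position is [1 9 5 / 2 6 -2 / 4 7 7]. Elementwise product with the kernel and sum: 1·1 + 5·-2 + 2·-1 + 6·-1 + -2·1 + 4·1.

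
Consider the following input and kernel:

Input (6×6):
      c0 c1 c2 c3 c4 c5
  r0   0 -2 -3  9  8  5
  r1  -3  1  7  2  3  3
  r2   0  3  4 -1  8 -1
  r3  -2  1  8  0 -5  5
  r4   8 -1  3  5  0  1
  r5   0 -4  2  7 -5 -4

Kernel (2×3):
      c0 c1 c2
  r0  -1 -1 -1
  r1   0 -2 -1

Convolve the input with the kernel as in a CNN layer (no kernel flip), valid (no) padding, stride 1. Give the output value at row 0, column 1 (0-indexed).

-20

The receptive field on the input at this output position is [-2 -3 9 / 1 7 2]. Elementwise product with the kernel and sum: -2·-1 + -3·-1 + 9·-1 + 7·-2 + 2·-1.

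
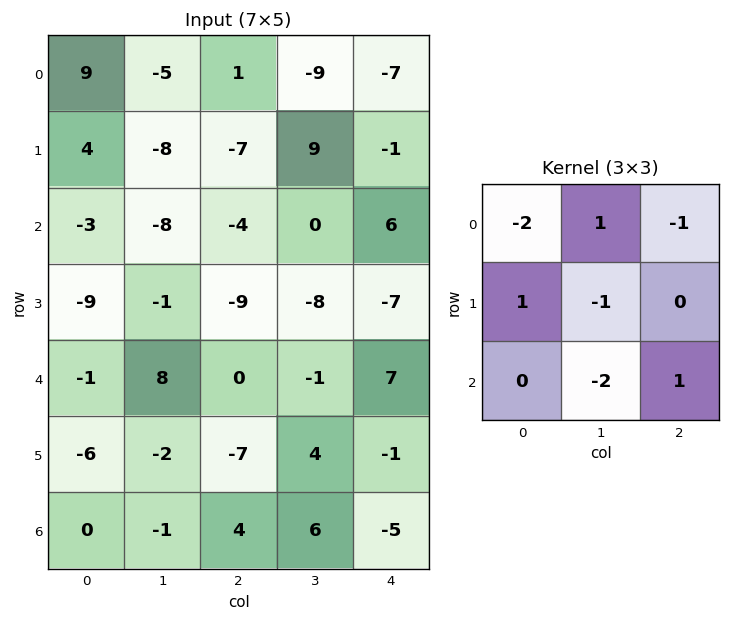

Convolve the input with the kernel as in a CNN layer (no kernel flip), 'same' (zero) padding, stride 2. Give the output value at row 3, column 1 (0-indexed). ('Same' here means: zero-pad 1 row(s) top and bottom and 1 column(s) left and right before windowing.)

The receptive field on the zero-padded input at this output position is [-2 -7 4 / -1 4 6 / 0 0 0]. Elementwise product with the kernel and sum: -2·-2 + -7·1 + 4·-1 + -1·1 + 4·-1 + 0·-2 + 0·1.

-12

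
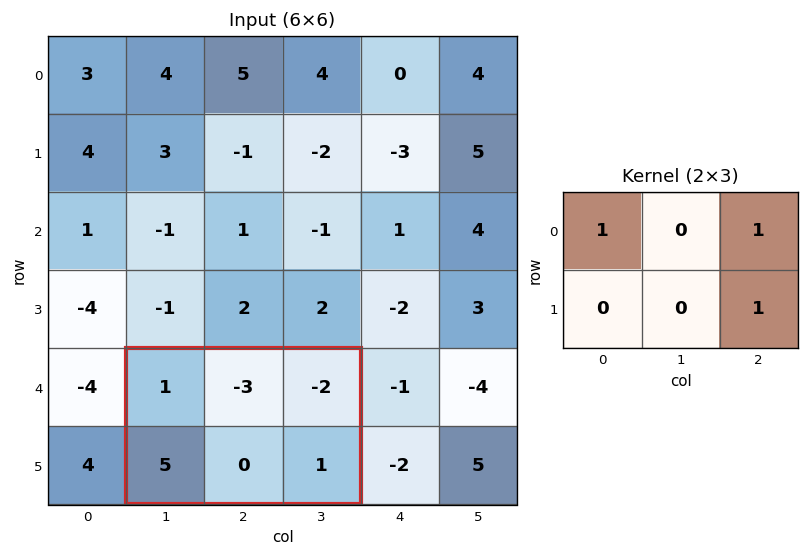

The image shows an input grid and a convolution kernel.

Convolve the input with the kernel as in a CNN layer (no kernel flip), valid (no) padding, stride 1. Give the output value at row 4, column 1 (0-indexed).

The receptive field on the input at this output position is [1 -3 -2 / 5 0 1]. Elementwise product with the kernel and sum: 1·1 + -2·1 + 1·1.

0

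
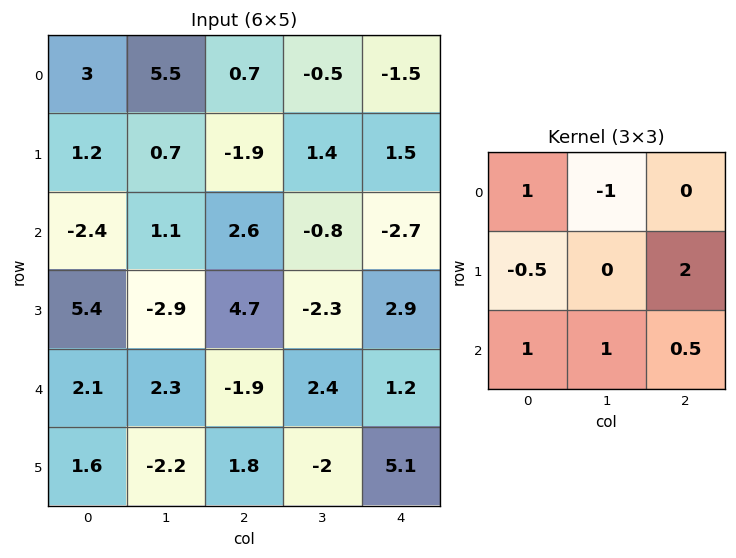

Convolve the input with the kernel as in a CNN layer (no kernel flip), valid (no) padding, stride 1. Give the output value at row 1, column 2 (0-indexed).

The receptive field on the input at this output position is [-1.9 1.4 1.5 / 2.6 -0.8 -2.7 / 4.7 -2.3 2.9]. Elementwise product with the kernel and sum: -1.9·1 + 1.4·-1 + 2.6·-0.5 + -2.7·2 + 4.7·1 + -2.3·1 + 2.9·0.5.

-6.15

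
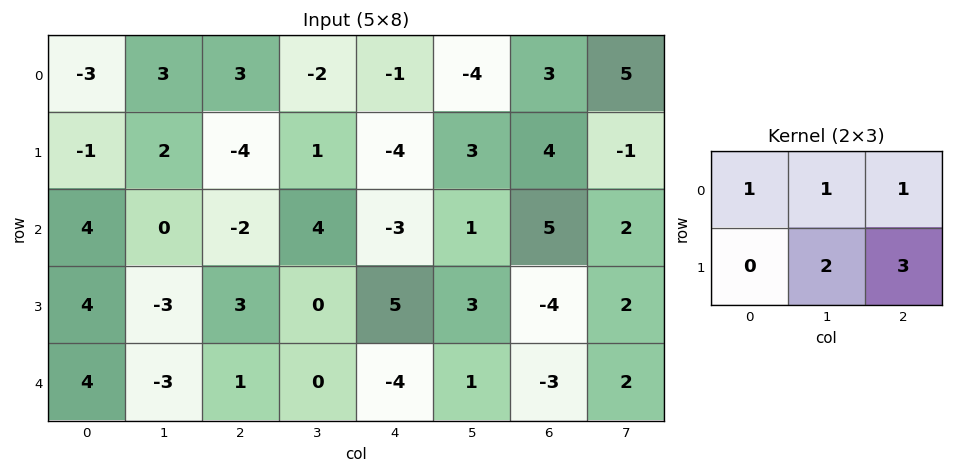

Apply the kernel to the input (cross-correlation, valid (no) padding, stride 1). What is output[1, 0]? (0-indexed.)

-9

The receptive field on the input at this output position is [-1 2 -4 / 4 0 -2]. Elementwise product with the kernel and sum: -1·1 + 2·1 + -4·1 + 0·2 + -2·3.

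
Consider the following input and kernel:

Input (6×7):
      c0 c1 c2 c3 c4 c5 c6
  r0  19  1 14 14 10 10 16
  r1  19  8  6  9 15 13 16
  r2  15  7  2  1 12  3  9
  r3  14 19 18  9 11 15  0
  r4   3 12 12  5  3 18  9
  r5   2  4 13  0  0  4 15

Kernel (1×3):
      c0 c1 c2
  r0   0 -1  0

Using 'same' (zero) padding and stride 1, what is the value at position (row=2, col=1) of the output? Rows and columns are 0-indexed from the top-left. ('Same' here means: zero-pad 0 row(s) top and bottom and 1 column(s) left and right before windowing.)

The receptive field on the zero-padded input at this output position is [15 7 2]. Elementwise product with the kernel and sum: 7·-1.

-7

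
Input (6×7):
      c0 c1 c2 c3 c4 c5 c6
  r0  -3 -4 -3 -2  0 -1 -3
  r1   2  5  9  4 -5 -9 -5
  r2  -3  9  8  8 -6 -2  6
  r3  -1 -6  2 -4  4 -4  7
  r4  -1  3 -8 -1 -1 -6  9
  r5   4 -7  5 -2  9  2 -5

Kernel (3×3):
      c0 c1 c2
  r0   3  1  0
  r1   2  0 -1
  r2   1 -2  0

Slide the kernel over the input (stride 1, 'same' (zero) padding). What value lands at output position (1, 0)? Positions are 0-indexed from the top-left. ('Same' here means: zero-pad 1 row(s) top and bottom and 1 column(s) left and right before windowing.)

The receptive field on the zero-padded input at this output position is [0 -3 -4 / 0 2 5 / 0 -3 9]. Elementwise product with the kernel and sum: 0·3 + -3·1 + 0·2 + 5·-1 + 0·1 + -3·-2.

-2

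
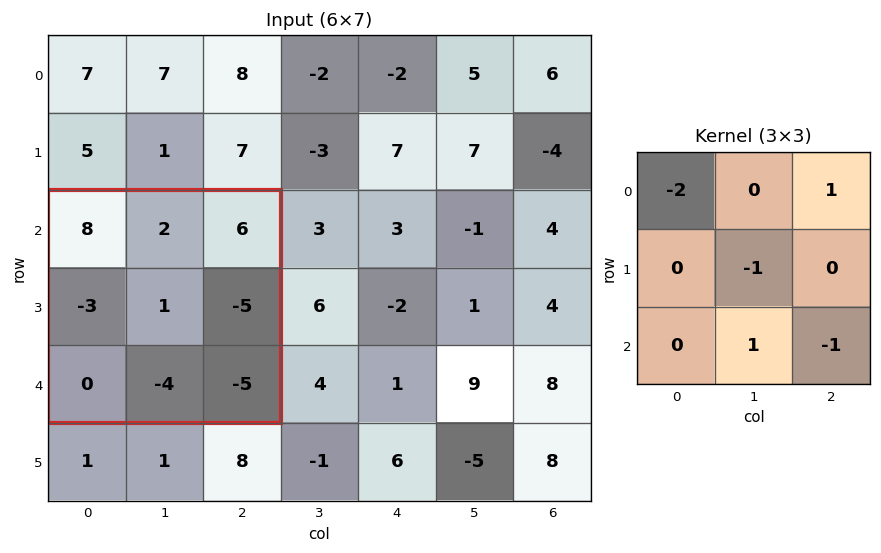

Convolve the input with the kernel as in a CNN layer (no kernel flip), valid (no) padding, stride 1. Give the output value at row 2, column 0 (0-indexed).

The receptive field on the input at this output position is [8 2 6 / -3 1 -5 / 0 -4 -5]. Elementwise product with the kernel and sum: 8·-2 + 6·1 + 1·-1 + -4·1 + -5·-1.

-10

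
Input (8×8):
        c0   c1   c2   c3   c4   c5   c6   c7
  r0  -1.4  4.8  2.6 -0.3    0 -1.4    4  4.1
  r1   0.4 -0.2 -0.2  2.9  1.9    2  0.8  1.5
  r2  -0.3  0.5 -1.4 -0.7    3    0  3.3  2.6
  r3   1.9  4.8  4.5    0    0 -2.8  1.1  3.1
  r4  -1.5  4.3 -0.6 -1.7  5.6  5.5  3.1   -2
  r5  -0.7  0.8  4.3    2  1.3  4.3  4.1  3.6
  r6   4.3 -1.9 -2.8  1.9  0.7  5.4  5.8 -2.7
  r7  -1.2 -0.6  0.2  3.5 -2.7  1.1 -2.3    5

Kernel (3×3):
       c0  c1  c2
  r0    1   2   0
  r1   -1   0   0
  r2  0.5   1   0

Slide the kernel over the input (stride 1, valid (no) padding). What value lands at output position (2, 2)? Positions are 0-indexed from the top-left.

-9.3

The receptive field on the input at this output position is [-1.4 -0.7 3 / 4.5 0 0 / -0.6 -1.7 5.6]. Elementwise product with the kernel and sum: -1.4·1 + -0.7·2 + 4.5·-1 + -0.6·0.5 + -1.7·1.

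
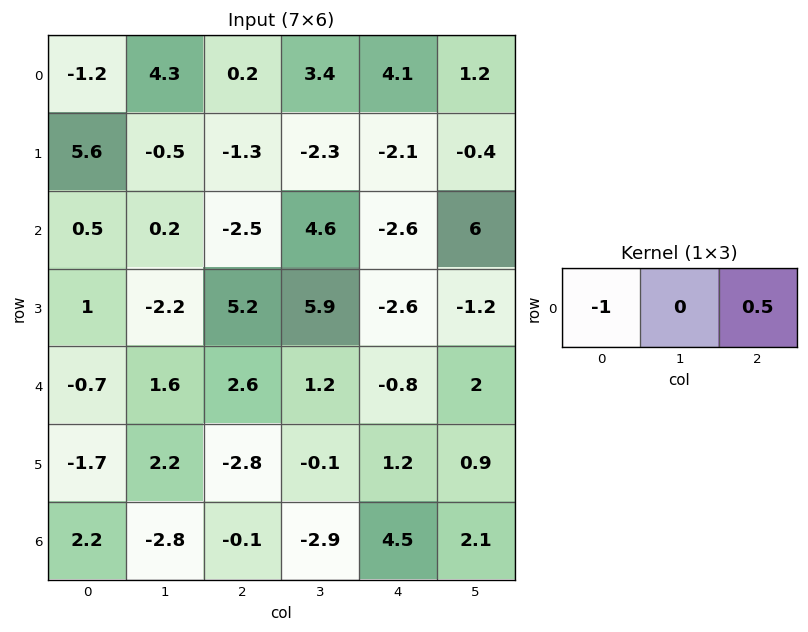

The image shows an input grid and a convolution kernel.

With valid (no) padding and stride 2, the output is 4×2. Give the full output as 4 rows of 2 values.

1.3 1.85
-1.75 1.2
2 -3
-2.25 2.35

Output[0,0]: The receptive field on the input at this output position is [-1.2 4.3 0.2]. Elementwise product with the kernel and sum: -1.2·-1 + 0.2·0.5.
Output[0,1]: The receptive field on the input at this output position is [0.2 3.4 4.1]. Elementwise product with the kernel and sum: 0.2·-1 + 4.1·0.5.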